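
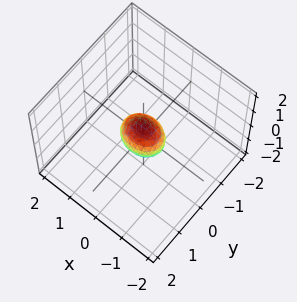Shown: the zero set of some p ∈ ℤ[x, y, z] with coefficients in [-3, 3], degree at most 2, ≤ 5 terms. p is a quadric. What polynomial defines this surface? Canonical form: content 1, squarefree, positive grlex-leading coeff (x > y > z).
deg p = 2. Bounded and convex; a quadric.
Symmetries: mirror symmetry y ↦ −y ⇒ only even powers of y; mirror symmetry x ↦ −x ⇒ only even powers of x; it's symmetric under z → −z, forcing even powers of z.
Fitting integer coefficients to these (and the overall shape) gives p.

2*x^2 + 3*y^2 + 2*z^2 - 1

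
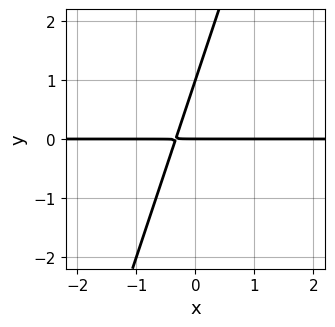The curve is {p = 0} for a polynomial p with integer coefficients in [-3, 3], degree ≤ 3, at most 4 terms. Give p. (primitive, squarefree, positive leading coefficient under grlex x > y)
(a) The degree is 2 — the shape is more complex than any degree-1 curve.
(b) Observable constraints: the y-axis gridline crossings are at y ∈ {0, 1}; every point of the x-axis in the box is on the curve.
(c) Together with the visible shape, these determine p as stated.

3*x*y - y^2 + y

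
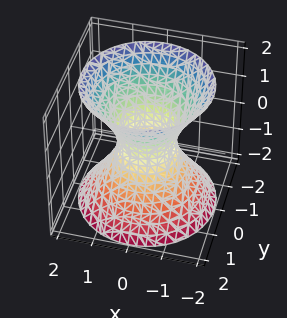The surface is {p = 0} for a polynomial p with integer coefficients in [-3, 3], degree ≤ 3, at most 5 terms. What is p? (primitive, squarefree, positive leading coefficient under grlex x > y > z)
1. The degree is 2 — the shape is more complex than any degree-1 surface.
2. Symmetries: the surface is invariant under rotation about z: p = q(x² + y², z).
3. Reading off the gridlines: a circular section at z = -2 has radius between 1 and 2; it misses every integer gridline on the z-axis.
4. The integer polynomial consistent with all of this is the stated p.

3*x^2 + 3*y^2 - 2*z^2 - 2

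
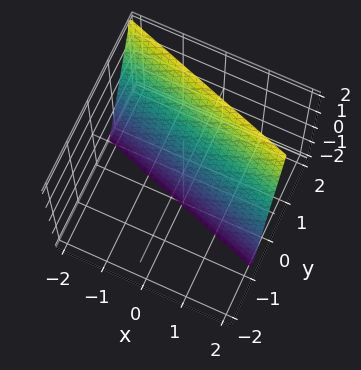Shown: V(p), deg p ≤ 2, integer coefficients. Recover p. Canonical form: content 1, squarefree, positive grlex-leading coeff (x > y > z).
(a) deg p = 1.
(b) Reading off the gridlines: it crosses the x-axis at the gridline x = 2; it meets the z-axis at z = -2 (among the integer gridlines).
(c) The integer polynomial consistent with all of this is the stated p.

x + 3*y - z - 2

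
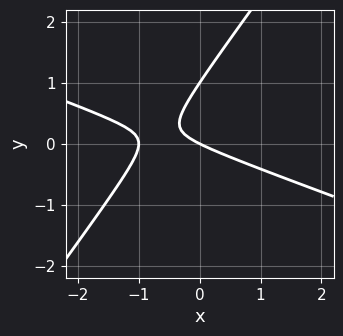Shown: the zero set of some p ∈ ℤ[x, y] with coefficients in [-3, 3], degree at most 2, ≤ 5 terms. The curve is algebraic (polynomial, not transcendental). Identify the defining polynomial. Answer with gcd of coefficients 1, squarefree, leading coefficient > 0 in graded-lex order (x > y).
First, the degree is 2 — the shape is more complex than any degree-1 curve.
Next, from the visible intercepts: among the integer gridlines, it crosses the x-axis at x ∈ {-1, 0}; among the integer gridlines, it crosses the y-axis at y ∈ {0, 1}.
Finally, these observations pin down the coefficients.

x^2 + 2*x*y - 2*y^2 + x + 2*y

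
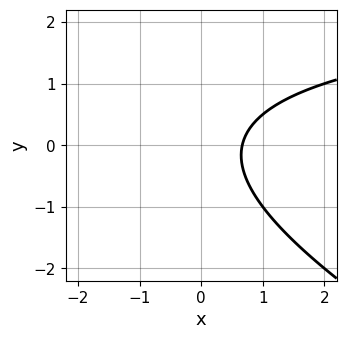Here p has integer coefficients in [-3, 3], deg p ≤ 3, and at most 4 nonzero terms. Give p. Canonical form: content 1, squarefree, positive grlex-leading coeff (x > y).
x*y + 2*y^2 - 3*x + 2

deg p = 2.
Observable constraints: it misses every integer gridline on the y-axis.
Together with the visible shape, these determine p as stated.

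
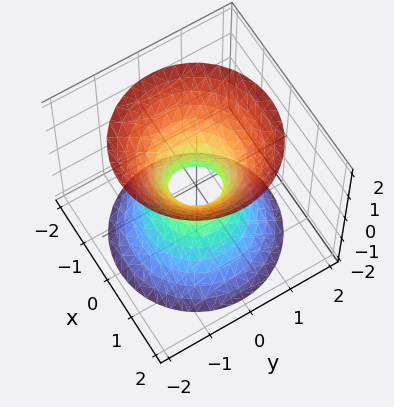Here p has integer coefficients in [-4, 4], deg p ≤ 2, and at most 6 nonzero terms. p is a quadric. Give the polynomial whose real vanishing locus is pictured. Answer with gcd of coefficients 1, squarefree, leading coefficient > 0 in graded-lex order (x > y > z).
1. Degree: one connected sheet with a waist; a quadric, so deg p = 2.
2. Symmetries: rotational symmetry about the z-axis ⇒ p depends on x, y only through x² + y²; it's symmetric under z → −z, forcing even powers of z.
3. Against the integer gridlines: no z-intercept at any integer in the box; a circular section at z = 0 has radius between 0 and 1.
4. Matching integer coefficients to the picture gives p.

3*x^2 + 3*y^2 - 2*z^2 - 1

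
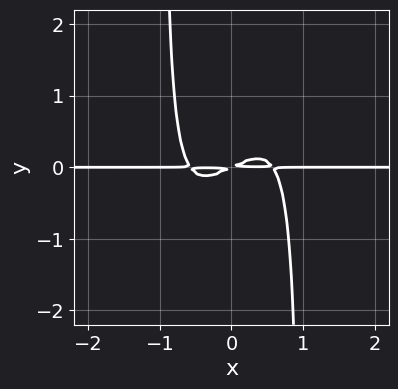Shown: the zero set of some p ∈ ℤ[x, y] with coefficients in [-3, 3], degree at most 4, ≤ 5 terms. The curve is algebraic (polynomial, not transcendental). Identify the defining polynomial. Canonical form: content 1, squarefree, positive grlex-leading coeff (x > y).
3*x^3*y - 2*x^2*y^2 - x*y + 2*y^2

1. deg p = 4.
2. Against the integer gridlines: the visible x-axis segment lies entirely on the curve.
3. These observations pin down the coefficients.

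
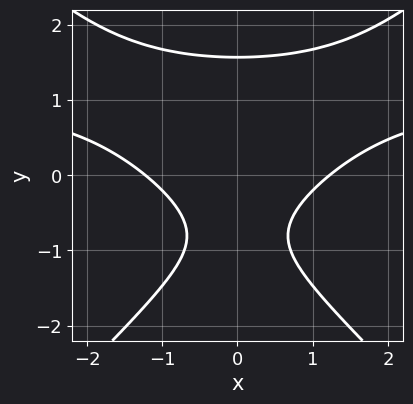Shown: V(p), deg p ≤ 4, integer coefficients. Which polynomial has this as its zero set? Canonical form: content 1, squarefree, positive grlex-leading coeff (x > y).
Degree: no degree-2 curve has this shape, so deg p = 3.
Symmetries: mirror symmetry x ↦ −x ⇒ only even powers of x.
Putting this together gives p.

2*x^2*y - 2*y^3 - 2*x^2 + 3*y + 3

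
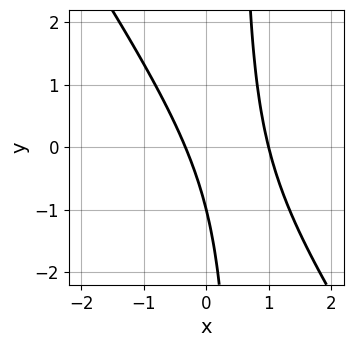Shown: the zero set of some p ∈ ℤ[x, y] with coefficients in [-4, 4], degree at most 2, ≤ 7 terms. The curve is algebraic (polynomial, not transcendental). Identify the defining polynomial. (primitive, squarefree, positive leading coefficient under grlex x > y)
deg p = 2. A generic line meets the curve in up to 2 points.
From the visible intercepts: it meets the x-axis at x = 1 (among the integer gridlines); one y-axis crossing is at y = -1.
Together with the visible shape, these determine p as stated.

3*x^2 + 2*x*y - 2*x - y - 1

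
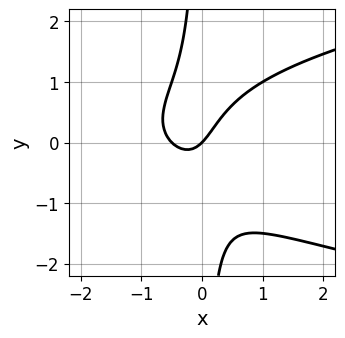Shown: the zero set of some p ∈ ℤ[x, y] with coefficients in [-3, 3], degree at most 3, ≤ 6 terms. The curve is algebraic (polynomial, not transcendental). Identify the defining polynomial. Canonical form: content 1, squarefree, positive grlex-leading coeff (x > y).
First, deg p = 3.
Then, checking where it meets the axes: it meets the x-axis at x = 0 (among the integer gridlines); it meets the y-axis at y = 0 (among the integer gridlines).
Finally, together with the visible shape, these determine p as stated.

2*x*y^2 - 2*x^2 - x + y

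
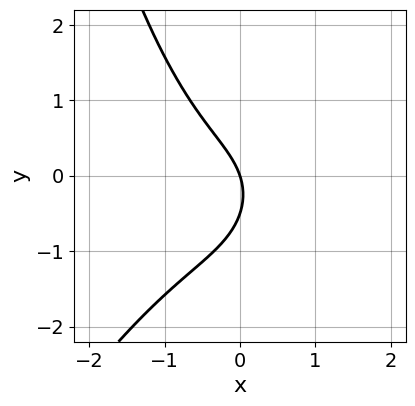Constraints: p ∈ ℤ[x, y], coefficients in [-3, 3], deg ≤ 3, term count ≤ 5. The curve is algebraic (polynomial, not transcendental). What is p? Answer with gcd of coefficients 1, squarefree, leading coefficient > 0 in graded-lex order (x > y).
2*x^3 - x^2*y + 2*y^2 + 3*x + y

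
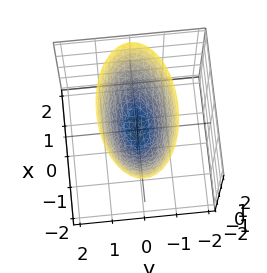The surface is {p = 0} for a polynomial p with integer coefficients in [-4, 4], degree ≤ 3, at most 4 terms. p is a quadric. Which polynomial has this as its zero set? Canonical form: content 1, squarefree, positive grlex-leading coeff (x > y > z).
x^2 + 3*y^2 - 2*z

1. deg p = 2. A paraboloid; a quadric.
2. Symmetries: mirror symmetry y ↦ −y ⇒ only even powers of y; mirror symmetry x ↦ −x ⇒ only even powers of x.
3. Observable constraints: it crosses the y-axis at the gridline y = 0; it crosses the z-axis at the gridline z = 0; it meets the x-axis at x = 0 (among the integer gridlines).
4. Putting this together gives p.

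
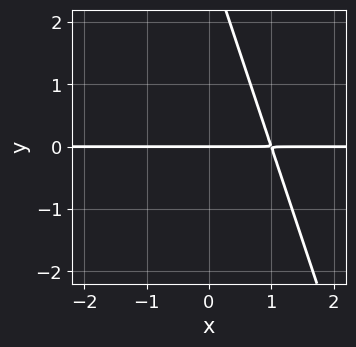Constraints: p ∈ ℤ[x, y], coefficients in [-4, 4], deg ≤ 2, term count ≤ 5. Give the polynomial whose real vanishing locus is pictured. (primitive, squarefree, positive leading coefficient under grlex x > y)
(a) The degree is 2 — no degree-1 curve has this shape.
(b) Observable constraints: every point of the x-axis in the box is on the curve; it meets the y-axis at y = 0 (among the integer gridlines).
(c) Putting this together gives p.

3*x*y + y^2 - 3*y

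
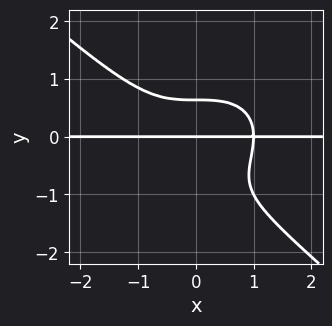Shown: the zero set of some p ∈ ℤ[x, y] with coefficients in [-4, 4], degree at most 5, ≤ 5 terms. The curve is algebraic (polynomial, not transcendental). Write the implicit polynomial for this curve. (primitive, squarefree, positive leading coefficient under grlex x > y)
First, degree: no degree-3 curve has this shape, so deg p = 4.
Then, reading off the gridlines: the visible x-axis segment lies entirely on the curve; it meets the y-axis at y = 0 (among the integer gridlines).
Finally, assembling these constraints gives the stated polynomial.

2*x^3*y + 3*y^4 + 3*y^3 - 2*y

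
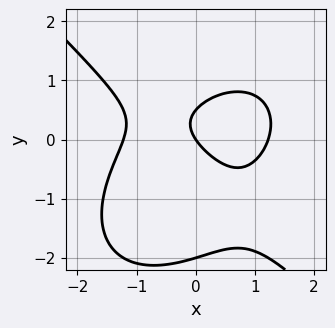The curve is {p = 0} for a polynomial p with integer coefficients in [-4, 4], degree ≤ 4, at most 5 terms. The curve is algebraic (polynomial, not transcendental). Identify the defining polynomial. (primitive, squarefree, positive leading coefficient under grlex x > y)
(a) The degree is 3 — a generic line meets the curve in up to 3 points.
(b) From the axis intercepts and sections: the y-axis gridline crossings are at y ∈ {-2, 0}; it crosses the x-axis at the gridline x = 0.
(c) The integer polynomial consistent with all of this is the stated p.

2*x^3 + 2*y^3 + 3*y^2 - 3*x - 2*y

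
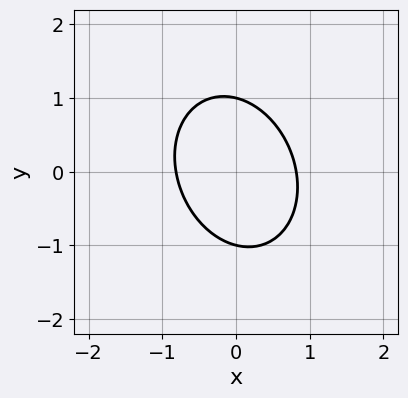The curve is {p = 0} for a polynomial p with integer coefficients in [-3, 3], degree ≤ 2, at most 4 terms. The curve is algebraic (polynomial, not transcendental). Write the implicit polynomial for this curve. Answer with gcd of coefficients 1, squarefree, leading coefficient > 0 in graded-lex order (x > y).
3*x^2 + x*y + 2*y^2 - 2

First, degree: a generic line meets the curve in up to 2 points, so deg p = 2.
Next, reading off the gridlines: among the integer gridlines, it crosses the y-axis at y ∈ {-1, 1}.
Finally, the integer polynomial consistent with all of this is the stated p.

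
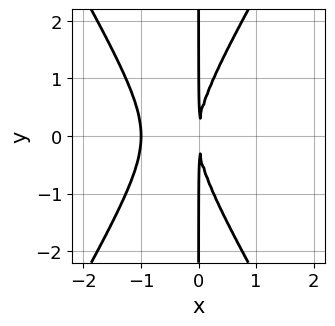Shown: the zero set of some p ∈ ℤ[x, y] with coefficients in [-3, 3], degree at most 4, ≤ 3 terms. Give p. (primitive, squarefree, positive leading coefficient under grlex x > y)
3*x^3 - x*y^2 + 3*x^2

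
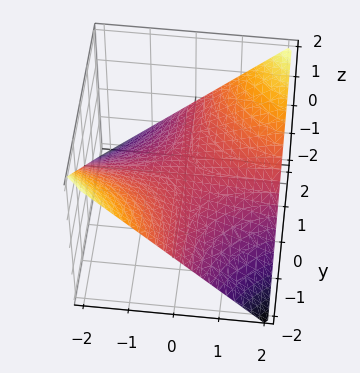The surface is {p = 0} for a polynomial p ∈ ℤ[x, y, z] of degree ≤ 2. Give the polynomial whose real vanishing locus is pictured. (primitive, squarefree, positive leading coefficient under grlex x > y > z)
x*y - 2*z

First, degree: a saddle surface; a quadric, so deg p = 2.
Next, checking where it meets the axes: the visible x-axis segment lies entirely on the surface; it meets the z-axis at z = 0 (among the integer gridlines); every point of the y-axis in the box is on the surface.
Finally, assembling these constraints gives the stated polynomial.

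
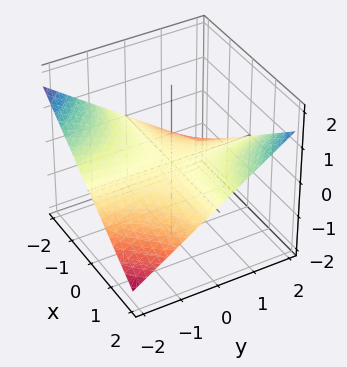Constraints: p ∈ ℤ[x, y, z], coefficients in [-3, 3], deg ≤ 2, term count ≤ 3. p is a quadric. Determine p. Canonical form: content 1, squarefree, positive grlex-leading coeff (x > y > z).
x*y - 3*z

1. Degree: a saddle surface; a quadric, so deg p = 2.
2. Reading off the gridlines: it meets the z-axis at z = 0 (among the integer gridlines); every point of the x-axis in the box is on the surface; every point of the y-axis in the box is on the surface.
3. Matching integer coefficients to the picture gives p.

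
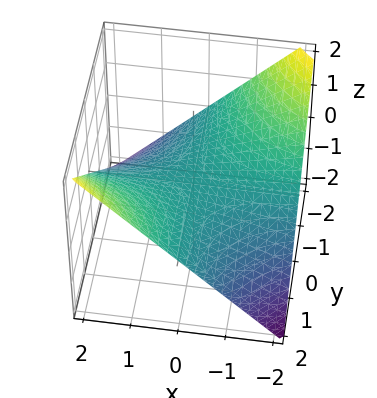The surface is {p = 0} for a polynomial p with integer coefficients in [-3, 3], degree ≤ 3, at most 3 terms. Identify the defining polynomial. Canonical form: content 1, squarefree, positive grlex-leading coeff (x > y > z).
(a) The degree is 2 — a saddle surface; a quadric.
(b) From the visible intercepts: it crosses the z-axis at the gridline z = 0; the visible y-axis segment lies entirely on the surface; the visible x-axis segment lies entirely on the surface.
(c) Matching integer coefficients to the picture gives p.

x*y - 2*z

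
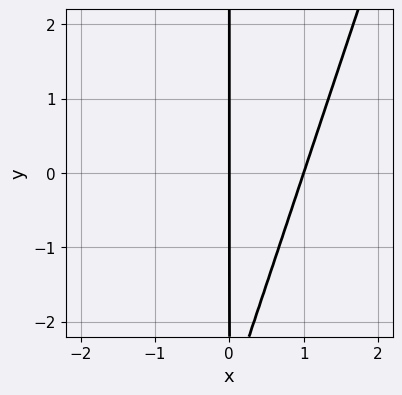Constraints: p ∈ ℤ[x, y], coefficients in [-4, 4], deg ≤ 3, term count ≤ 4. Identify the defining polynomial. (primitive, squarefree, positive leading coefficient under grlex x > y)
3*x^2 - x*y - 3*x

Degree: a generic line meets the curve in up to 2 points, so deg p = 2.
Against the integer gridlines: the visible y-axis segment lies entirely on the curve; the x-axis gridline crossings are at x ∈ {0, 1}.
Putting this together gives p.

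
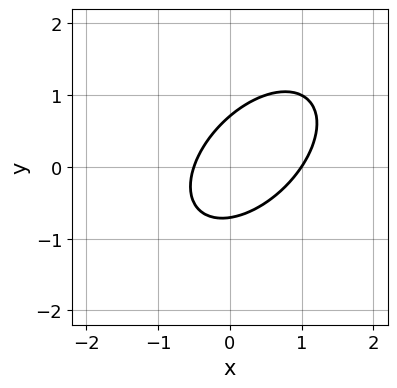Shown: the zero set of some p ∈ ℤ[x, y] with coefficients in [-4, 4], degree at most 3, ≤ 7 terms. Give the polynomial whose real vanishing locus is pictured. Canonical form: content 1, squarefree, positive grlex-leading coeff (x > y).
1. The degree is 2 — no degree-1 curve has this shape.
2. From the axis intercepts and sections: it meets the x-axis at x = 1 (among the integer gridlines).
3. Assembling these constraints gives the stated polynomial.

2*x^2 - 2*x*y + 2*y^2 - x - 1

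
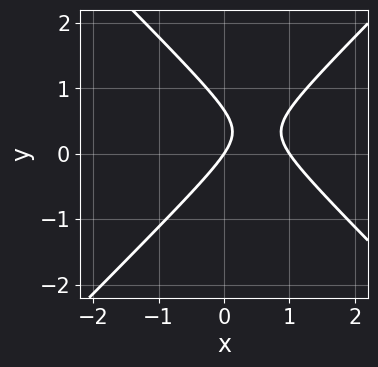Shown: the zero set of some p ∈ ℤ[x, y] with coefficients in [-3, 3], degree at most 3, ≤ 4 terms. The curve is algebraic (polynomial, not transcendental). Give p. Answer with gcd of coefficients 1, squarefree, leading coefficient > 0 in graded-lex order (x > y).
3*x^2 - 3*y^2 - 3*x + 2*y

1. deg p = 2. The shape is more complex than any degree-1 curve.
2. Observable constraints: one y-axis crossing is at y = 0; among the integer gridlines, it crosses the x-axis at x ∈ {0, 1}.
3. Putting this together gives p.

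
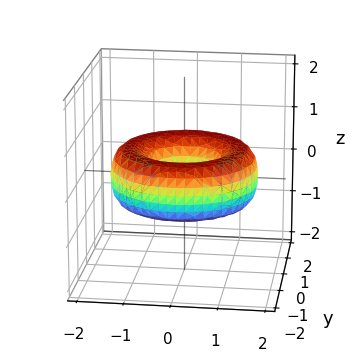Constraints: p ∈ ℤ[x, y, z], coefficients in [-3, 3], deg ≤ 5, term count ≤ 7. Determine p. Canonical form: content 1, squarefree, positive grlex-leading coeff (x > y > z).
x^4 + 2*x^2*y^2 + y^4 - 3*x^2 - 3*y^2 + 3*z^2 + 1

1. deg p = 4.
2. Symmetries: the z-axis is an axis of rotation, so x and y enter only as x² + y².
3. Reading off the gridlines: no z-intercept at any integer in the box; a circular section at z = 0 has radius between 0 and 1.
4. These observations pin down the coefficients.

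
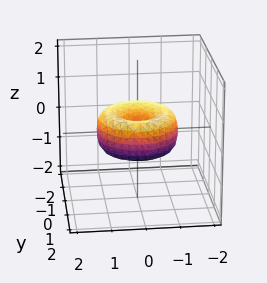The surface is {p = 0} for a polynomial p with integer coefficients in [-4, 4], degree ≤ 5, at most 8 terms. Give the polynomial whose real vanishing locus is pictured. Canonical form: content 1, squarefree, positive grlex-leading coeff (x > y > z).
2*x^4 + 4*x^2*y^2 + 2*y^4 - 3*x^2 - 3*y^2 + 3*z^2

Degree: no degree-3 surface has this shape, so deg p = 4.
Symmetry: the z-axis is an axis of rotation, so x and y enter only as x² + y².
Checking where it meets the axes: one x-axis crossing is at x = 0; a circular section at z = 0 has radius between 1 and 2; it crosses the y-axis at the gridline y = 0.
The integer polynomial consistent with all of this is the stated p.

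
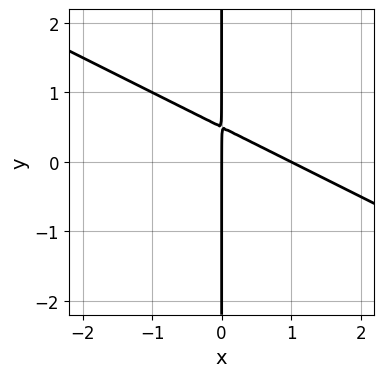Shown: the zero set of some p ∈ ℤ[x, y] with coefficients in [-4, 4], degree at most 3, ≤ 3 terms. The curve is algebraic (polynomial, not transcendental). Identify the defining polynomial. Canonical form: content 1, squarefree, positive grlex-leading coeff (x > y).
x^2 + 2*x*y - x

First, the degree is 2 — the shape is more complex than any degree-1 curve.
Next, from the axis intercepts and sections: among the integer gridlines, it crosses the x-axis at x ∈ {0, 1}; the visible y-axis segment lies entirely on the curve.
Finally, the integer polynomial consistent with all of this is the stated p.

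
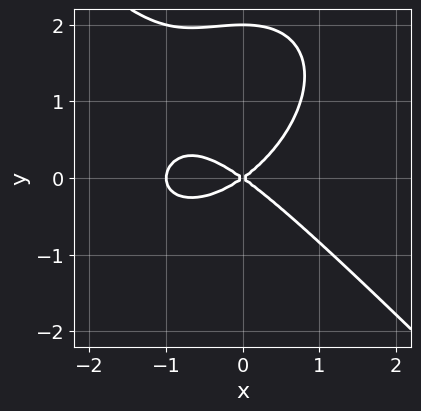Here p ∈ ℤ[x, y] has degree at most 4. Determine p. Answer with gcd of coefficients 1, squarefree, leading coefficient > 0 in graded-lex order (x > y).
1. The degree is 3 — a generic line meets the curve in up to 3 points.
2. From the visible intercepts: among the integer gridlines, it crosses the x-axis at x ∈ {-1, 0}; the y-axis gridline crossings are at y ∈ {0, 2}.
3. Solving for integer coefficients yields p as stated.

x^3 + y^3 + x^2 - 2*y^2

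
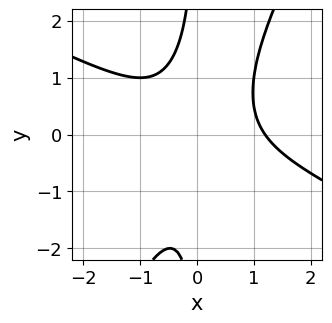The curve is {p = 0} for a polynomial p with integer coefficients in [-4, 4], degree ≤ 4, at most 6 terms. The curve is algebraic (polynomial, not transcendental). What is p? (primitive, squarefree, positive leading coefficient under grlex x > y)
2*x^3 + 3*x^2*y - 2*x*y^2 - x^2 - 2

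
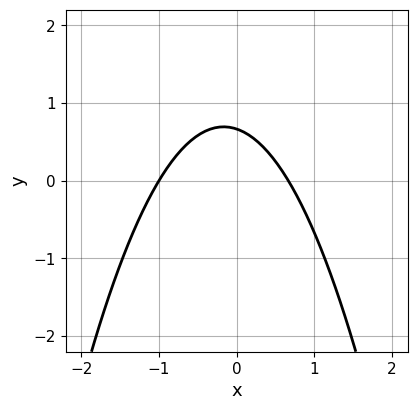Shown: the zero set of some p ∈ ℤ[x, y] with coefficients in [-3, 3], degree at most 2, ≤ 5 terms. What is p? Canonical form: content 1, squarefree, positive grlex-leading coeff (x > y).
deg p = 2.
From the axis intercepts and sections: one x-axis crossing is at x = -1.
Solving for integer coefficients yields p as stated.

3*x^2 + x + 3*y - 2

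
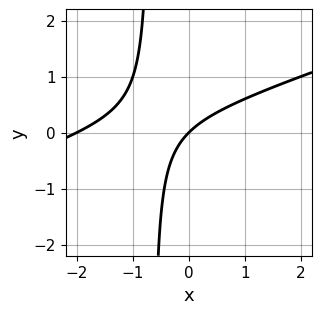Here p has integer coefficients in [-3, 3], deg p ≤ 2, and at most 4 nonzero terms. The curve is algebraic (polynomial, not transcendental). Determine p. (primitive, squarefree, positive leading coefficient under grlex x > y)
x^2 - 3*x*y + 2*x - 2*y

First, deg p = 2. No degree-1 curve has this shape.
Then, from the visible intercepts: it meets the y-axis at y = 0 (among the integer gridlines); the x-axis gridline crossings are at x ∈ {-2, 0}.
Finally, matching integer coefficients to the picture gives p.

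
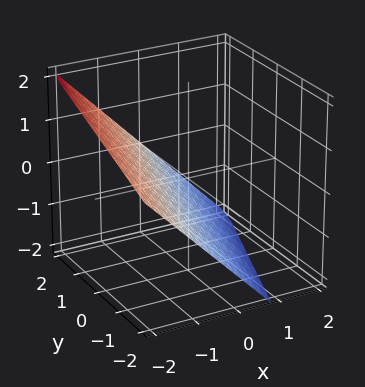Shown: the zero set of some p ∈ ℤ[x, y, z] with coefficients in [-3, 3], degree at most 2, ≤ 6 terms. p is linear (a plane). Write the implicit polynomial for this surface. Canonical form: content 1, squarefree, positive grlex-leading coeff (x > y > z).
First, degree: the surface is flat (a plane), so deg p = 1.
Then, checking where it meets the axes: it crosses the y-axis at the gridline y = 2.
Finally, putting this together gives p.

3*x - y + 3*z + 2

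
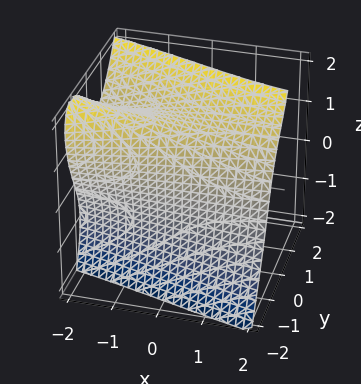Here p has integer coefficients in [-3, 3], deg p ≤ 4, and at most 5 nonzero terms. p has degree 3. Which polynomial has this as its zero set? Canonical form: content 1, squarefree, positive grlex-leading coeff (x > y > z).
First, deg p = 3.
Next, from the visible intercepts: it meets the y-axis at y = -1 (among the integer gridlines); it misses every integer gridline on the x-axis.
Finally, these observations pin down the coefficients.

2*x*y*z + 3*y^3 - z^3 + 3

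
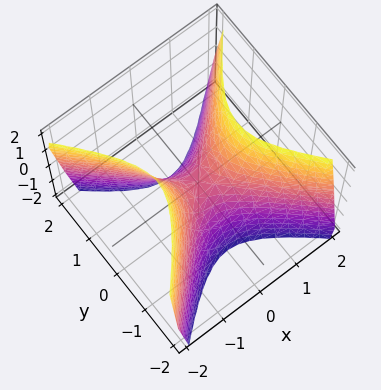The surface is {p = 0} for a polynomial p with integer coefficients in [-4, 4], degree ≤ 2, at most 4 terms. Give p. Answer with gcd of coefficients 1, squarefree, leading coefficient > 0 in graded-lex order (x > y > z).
2*x^2 - 2*y^2 - z

First, deg p = 2. A hyperbolic paraboloid; a quadric.
Next, symmetries: mirror symmetry y ↦ −y ⇒ only even powers of y; it's symmetric under x → −x, forcing even powers of x.
Then, checking where it meets the axes: it meets the x-axis at x = 0 (among the integer gridlines); it meets the y-axis at y = 0 (among the integer gridlines); it crosses the z-axis at the gridline z = 0.
Finally, matching integer coefficients to the picture gives p.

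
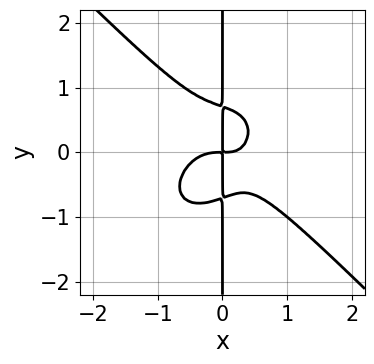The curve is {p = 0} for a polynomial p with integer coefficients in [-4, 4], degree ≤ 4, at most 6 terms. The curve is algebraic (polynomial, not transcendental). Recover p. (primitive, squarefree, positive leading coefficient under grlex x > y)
1. deg p = 4. The shape is more complex than any degree-3 curve.
2. Observable constraints: the visible y-axis segment lies entirely on the curve.
3. Putting this together gives p.

2*x^4 + 2*x*y^3 + x^2*y - x*y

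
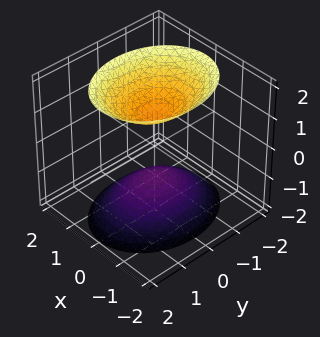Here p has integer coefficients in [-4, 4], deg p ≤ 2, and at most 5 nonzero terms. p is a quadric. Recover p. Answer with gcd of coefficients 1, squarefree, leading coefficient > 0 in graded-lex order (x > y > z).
3*x^2 + 2*y^2 - 2*z^2 + 2

There are 2 components. Treating them together as one polynomial.
Degree: two separate bowl-shaped sheets opening away from each other; a quadric, so deg p = 2.
Symmetries: the y ↦ −y reflection is a symmetry, so y appears only in even powers; it's symmetric under x → −x, forcing even powers of x; it's symmetric under z → −z, forcing even powers of z.
Observable constraints: it misses every integer gridline on the y-axis; no x-intercept at any integer in the box.
These observations pin down the coefficients. Check: (0, 0, -1) on the z-axis lies on the surface, and p(0, 0, -1) = 0. ✓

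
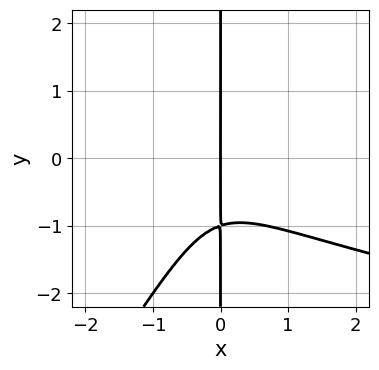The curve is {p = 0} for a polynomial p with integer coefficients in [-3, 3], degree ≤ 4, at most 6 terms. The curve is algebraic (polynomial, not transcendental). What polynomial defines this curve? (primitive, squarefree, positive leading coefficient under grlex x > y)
First, deg p = 4.
Next, observable constraints: it meets the x-axis at x = 0 (among the integer gridlines); every point of the y-axis in the box is on the curve.
Finally, together with the visible shape, these determine p as stated.

3*x^2*y^2 - 2*x*y^3 - 3*x^3 - x^2 - 2*x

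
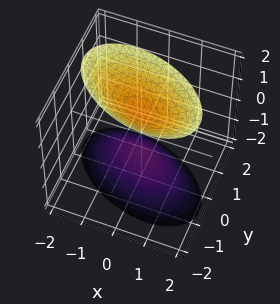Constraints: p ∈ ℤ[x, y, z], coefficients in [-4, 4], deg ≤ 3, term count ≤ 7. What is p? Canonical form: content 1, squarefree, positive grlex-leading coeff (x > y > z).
(a) The picture has 2 separate pieces. They look like related sheets of one shape, so recover p as a whole.
(b) deg p = 2. The shape is more complex than any degree-1 surface.
(c) From the visible intercepts: the z-axis gridline crossings are at z ∈ {-1, 1}; no x-intercept at any integer in the box; the surface avoids every integer y-axis point in the box.
(d) Fitting integer coefficients to these (and the overall shape) gives p.

x^2 + x*y + 2*y^2 - z^2 + 1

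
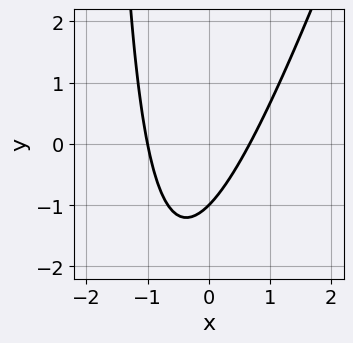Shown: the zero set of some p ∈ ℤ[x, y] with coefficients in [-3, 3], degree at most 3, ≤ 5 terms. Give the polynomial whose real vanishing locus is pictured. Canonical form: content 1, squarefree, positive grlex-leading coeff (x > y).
3*x^2 - x*y + x - 2*y - 2

1. Degree: a generic line meets the curve in up to 2 points, so deg p = 2.
2. Observable constraints: it crosses the x-axis at the gridline x = -1; it crosses the y-axis at the gridline y = -1.
3. Together with the visible shape, these determine p as stated.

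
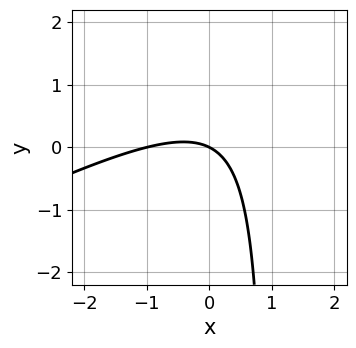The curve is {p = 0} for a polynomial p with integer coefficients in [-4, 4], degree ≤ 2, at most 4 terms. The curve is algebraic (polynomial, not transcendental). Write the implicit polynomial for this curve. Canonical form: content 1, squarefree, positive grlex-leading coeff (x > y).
x^2 - 2*x*y + x + 2*y

First, the degree is 2 — a generic line meets the curve in up to 2 points.
Next, reading off the gridlines: one y-axis crossing is at y = 0; among the integer gridlines, it crosses the x-axis at x ∈ {-1, 0}.
Finally, putting this together gives p.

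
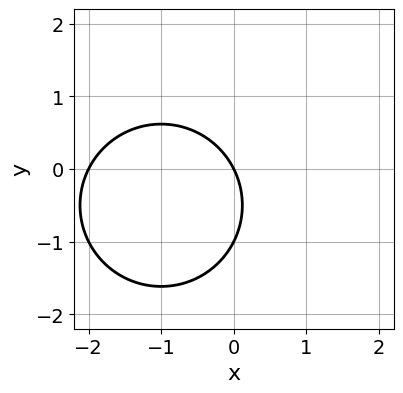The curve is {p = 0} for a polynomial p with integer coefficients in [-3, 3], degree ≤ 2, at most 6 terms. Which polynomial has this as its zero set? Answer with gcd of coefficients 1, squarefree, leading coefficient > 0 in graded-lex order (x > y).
(a) Degree: no degree-1 curve has this shape, so deg p = 2.
(b) From the axis intercepts and sections: the x-axis gridline crossings are at x ∈ {-2, 0}; among the integer gridlines, it crosses the y-axis at y ∈ {-1, 0}.
(c) These observations pin down the coefficients.

x^2 + y^2 + 2*x + y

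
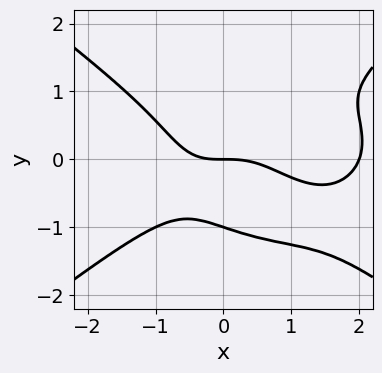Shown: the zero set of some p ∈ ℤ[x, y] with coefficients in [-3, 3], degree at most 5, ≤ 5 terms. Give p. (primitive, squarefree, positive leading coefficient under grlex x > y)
x^4 - 3*y^4 - 2*x^3 + 3*x*y^2 - 3*y

First, the degree is 4 — the shape is more complex than any degree-3 curve.
Next, from the visible intercepts: among the integer gridlines, it crosses the y-axis at y ∈ {-1, 0}; the x-axis gridline crossings are at x ∈ {0, 2}.
Finally, putting this together gives p.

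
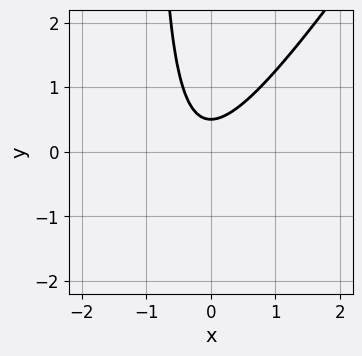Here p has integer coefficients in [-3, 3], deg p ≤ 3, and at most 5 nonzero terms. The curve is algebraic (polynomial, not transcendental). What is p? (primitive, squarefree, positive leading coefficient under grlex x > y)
(a) Degree: the shape is more complex than any degree-1 curve, so deg p = 2.
(b) From the axis intercepts and sections: the curve avoids every integer x-axis point in the box.
(c) Assembling these constraints gives the stated polynomial.

3*x^2 - 2*x*y + x - 2*y + 1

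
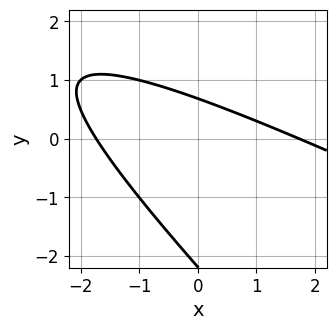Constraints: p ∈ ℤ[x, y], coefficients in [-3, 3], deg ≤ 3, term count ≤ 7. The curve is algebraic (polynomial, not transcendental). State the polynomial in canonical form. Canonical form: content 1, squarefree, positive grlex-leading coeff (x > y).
x^2 + 3*x*y + 2*y^2 + 3*y - 3

1. The degree is 2 — no degree-1 curve has this shape.
2. The integer polynomial consistent with all of this is the stated p.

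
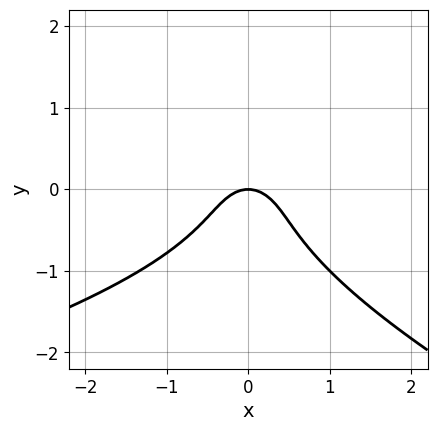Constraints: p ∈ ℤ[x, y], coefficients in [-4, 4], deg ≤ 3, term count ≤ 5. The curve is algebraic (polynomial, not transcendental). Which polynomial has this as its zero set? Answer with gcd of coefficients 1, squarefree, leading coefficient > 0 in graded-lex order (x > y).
deg p = 3. A generic line meets the curve in up to 3 points.
Checking where it meets the axes: one y-axis crossing is at y = 0; one x-axis crossing is at x = 0.
The integer polynomial consistent with all of this is the stated p.

x*y^2 + 3*y^3 + 3*x^2 + y^2 + 2*y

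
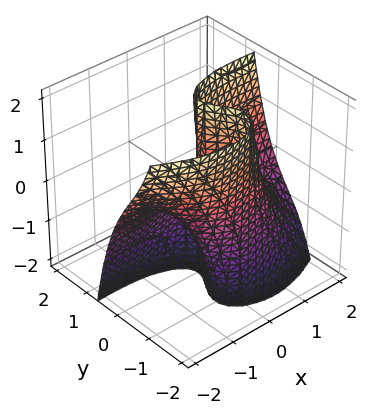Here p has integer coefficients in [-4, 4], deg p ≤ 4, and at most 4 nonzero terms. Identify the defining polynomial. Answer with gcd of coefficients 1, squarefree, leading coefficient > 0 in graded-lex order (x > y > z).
x^2*y + 2*y^3 - x*z + 3*y^2

(a) Degree: no degree-2 surface has this shape, so deg p = 3.
(b) From the visible intercepts: the visible x-axis segment lies entirely on the surface; every point of the z-axis in the box is on the surface.
(c) Putting this together gives p.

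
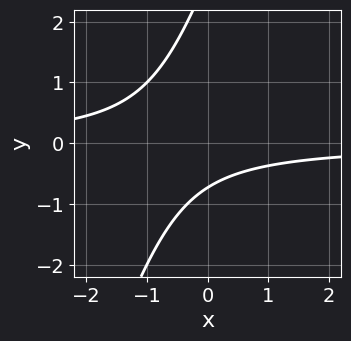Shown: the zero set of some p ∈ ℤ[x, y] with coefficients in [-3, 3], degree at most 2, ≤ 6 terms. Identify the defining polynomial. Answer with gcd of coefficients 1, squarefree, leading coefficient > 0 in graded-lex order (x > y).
3*x*y - y^2 + 2*y + 2

deg p = 2. A generic line meets the curve in up to 2 points.
Observable constraints: no x-intercept at any integer in the box.
These observations pin down the coefficients.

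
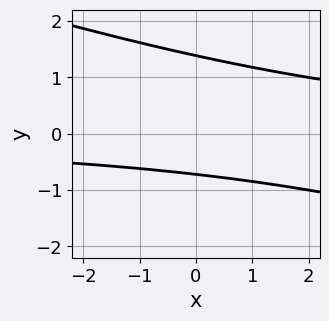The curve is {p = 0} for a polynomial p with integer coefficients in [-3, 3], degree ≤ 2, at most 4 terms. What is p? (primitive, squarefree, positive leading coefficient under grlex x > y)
x*y + 3*y^2 - 2*y - 3

deg p = 2. The shape is more complex than any degree-1 curve.
Against the integer gridlines: no x-intercept at any integer in the box.
Fitting integer coefficients to these (and the overall shape) gives p.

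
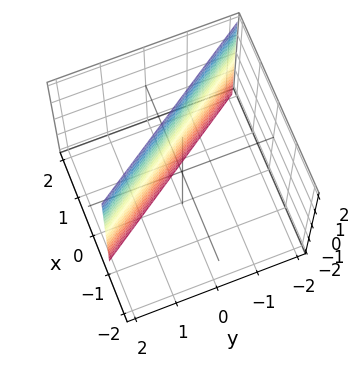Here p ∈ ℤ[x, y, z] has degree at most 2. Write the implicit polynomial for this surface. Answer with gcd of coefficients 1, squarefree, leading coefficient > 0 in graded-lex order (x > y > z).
First, degree: the surface is flat (a plane), so deg p = 1.
Next, observable constraints: it misses every integer gridline on the z-axis; it crosses the y-axis at the gridline y = 1.
Finally, the integer polynomial consistent with all of this is the stated p.

3*x + 2*y - 2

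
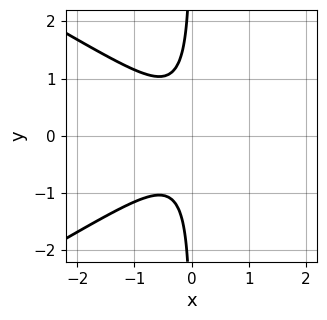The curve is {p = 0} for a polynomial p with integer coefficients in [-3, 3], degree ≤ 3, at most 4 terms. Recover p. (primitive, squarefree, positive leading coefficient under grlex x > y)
Degree: the shape is more complex than any degree-2 curve, so deg p = 3.
Symmetries: mirror symmetry y ↦ −y ⇒ only even powers of y.
Reading off the gridlines: no x-intercept at any integer in the box; no y-intercept at any integer in the box.
Assembling these constraints gives the stated polynomial.

x^3 - 3*x*y^2 - 2*x^2 - 1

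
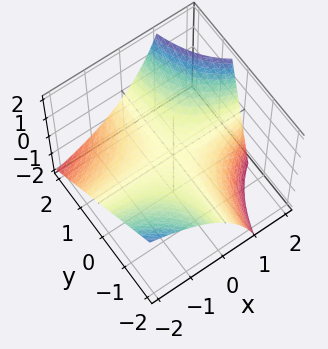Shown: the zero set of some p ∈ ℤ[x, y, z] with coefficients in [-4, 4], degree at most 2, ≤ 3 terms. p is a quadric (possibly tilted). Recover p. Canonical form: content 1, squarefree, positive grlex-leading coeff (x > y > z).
2*x*y + x*z - 3*z

deg p = 2.
From the visible intercepts: every point of the y-axis in the box is on the surface; one z-axis crossing is at z = 0.
Assembling these constraints gives the stated polynomial.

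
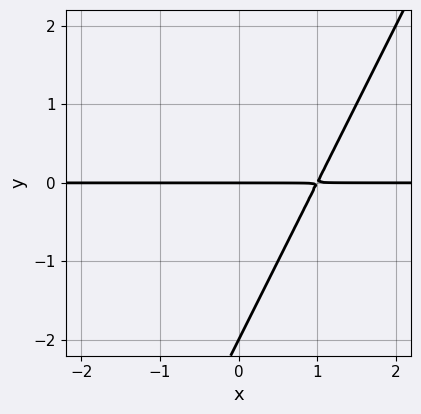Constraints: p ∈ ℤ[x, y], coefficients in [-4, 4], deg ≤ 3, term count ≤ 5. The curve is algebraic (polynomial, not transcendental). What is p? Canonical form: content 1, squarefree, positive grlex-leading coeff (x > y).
2*x*y - y^2 - 2*y

First, the degree is 2 — no degree-1 curve has this shape.
Next, from the axis intercepts and sections: the visible x-axis segment lies entirely on the curve; among the integer gridlines, it crosses the y-axis at y ∈ {-2, 0}.
Finally, these observations pin down the coefficients.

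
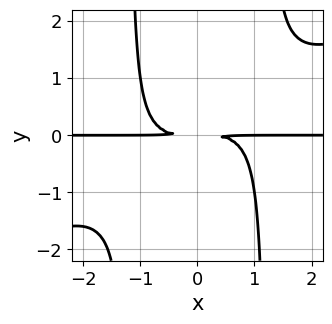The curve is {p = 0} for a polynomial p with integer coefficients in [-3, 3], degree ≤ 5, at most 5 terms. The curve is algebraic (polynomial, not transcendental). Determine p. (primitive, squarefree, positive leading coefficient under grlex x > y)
1. deg p = 4. The shape is more complex than any degree-3 curve.
2. Against the integer gridlines: every point of the x-axis in the box is on the curve.
3. Assembling these constraints gives the stated polynomial.

x^3*y - 2*x^2*y^2 + 3*y^2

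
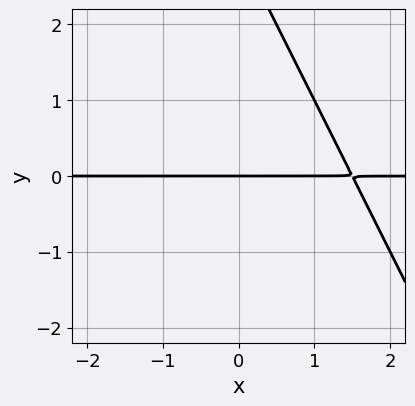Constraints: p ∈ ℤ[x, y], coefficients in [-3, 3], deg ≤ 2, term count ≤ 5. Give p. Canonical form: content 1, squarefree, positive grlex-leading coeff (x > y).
The degree is 2 — the shape is more complex than any degree-1 curve.
From the axis intercepts and sections: every point of the x-axis in the box is on the curve; it meets the y-axis at y = 0 (among the integer gridlines).
Putting this together gives p.

2*x*y + y^2 - 3*y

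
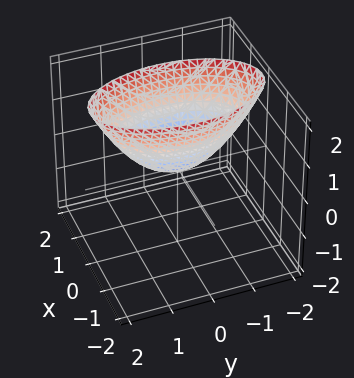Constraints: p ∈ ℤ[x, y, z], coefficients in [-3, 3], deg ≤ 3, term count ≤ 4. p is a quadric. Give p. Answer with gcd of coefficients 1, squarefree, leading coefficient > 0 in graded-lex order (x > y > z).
3*x^2 + y^2 - 2*z

The degree is 2 — a single bowl opening along one axis; a quadric.
Symmetries: it's symmetric under y → −y, forcing even powers of y; it's symmetric under x → −x, forcing even powers of x.
From the visible intercepts: it crosses the x-axis at the gridline x = 0; it meets the y-axis at y = 0 (among the integer gridlines).
Matching integer coefficients to the picture gives p.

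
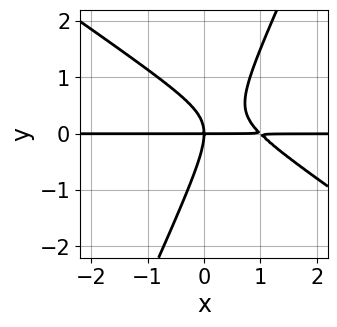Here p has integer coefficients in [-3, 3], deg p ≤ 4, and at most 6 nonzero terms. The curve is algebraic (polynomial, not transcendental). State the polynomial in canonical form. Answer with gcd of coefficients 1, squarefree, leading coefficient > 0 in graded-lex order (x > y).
3*x^2*y + 3*x*y^2 - 2*y^3 - 3*x*y

1. deg p = 3.
2. From the visible intercepts: every point of the x-axis in the box is on the curve; it meets the y-axis at y = 0 (among the integer gridlines).
3. Together with the visible shape, these determine p as stated.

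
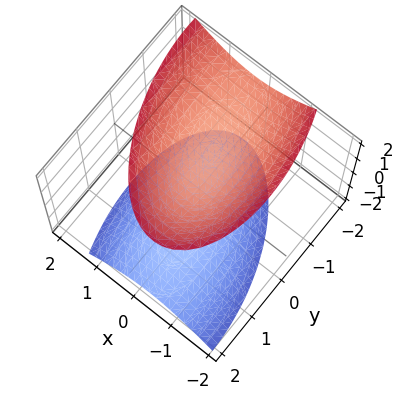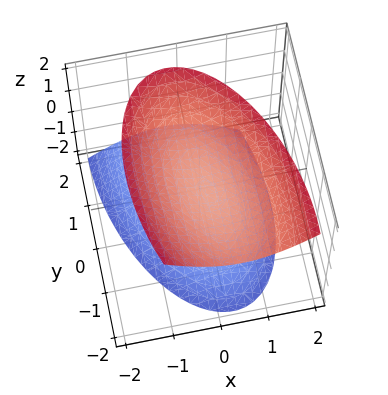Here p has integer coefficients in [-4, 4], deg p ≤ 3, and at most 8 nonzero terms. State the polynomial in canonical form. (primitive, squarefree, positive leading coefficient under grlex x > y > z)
3*x^2 + x*y + y^2 + y*z - 2*z^2 + 2

I count 2 distinct pieces. Treating them together as one polynomial.
deg p = 2. A generic line meets the surface in up to 2 points.
Observable constraints: the z-axis gridline crossings are at z ∈ {-1, 1}; it misses every integer gridline on the x-axis; it misses every integer gridline on the y-axis.
Solving for integer coefficients yields p as stated.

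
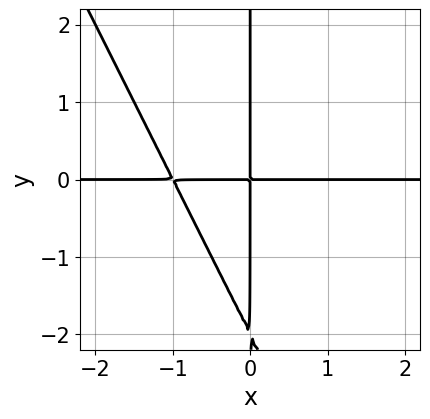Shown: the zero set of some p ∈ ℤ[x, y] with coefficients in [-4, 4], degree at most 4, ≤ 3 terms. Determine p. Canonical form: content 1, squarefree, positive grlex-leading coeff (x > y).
Degree: the shape is more complex than any degree-2 curve, so deg p = 3.
From the axis intercepts and sections: the visible y-axis segment lies entirely on the curve; the visible x-axis segment lies entirely on the curve.
Fitting integer coefficients to these (and the overall shape) gives p.

2*x^2*y + x*y^2 + 2*x*y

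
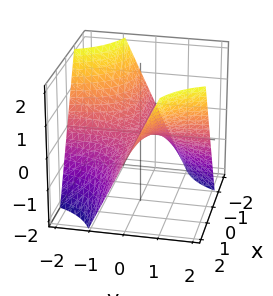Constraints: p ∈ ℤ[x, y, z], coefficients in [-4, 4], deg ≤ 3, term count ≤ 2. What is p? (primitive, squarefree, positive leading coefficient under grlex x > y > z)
1. The degree is 2 — a hyperbolic paraboloid; a quadric.
2. Against the integer gridlines: the visible x-axis segment lies entirely on the surface; one z-axis crossing is at z = 0.
3. The integer polynomial consistent with all of this is the stated p.

x*y - z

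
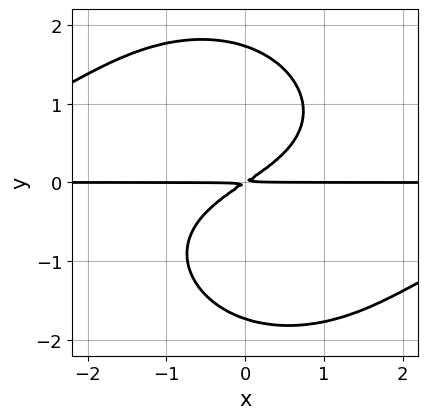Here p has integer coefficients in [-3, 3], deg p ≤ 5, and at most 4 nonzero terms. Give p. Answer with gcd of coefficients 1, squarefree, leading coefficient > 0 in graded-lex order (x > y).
x^2*y^2 + y^4 + 2*x*y - 3*y^2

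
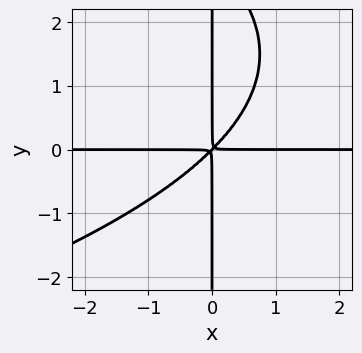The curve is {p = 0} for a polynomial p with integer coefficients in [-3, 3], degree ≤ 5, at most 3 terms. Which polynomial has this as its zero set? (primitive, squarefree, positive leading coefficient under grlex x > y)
1. deg p = 4. A generic line meets the curve in up to 4 points.
2. Reading off the gridlines: every point of the y-axis in the box is on the curve; every point of the x-axis in the box is on the curve.
3. Solving for integer coefficients yields p as stated.

x*y^3 + 3*x^2*y - 3*x*y^2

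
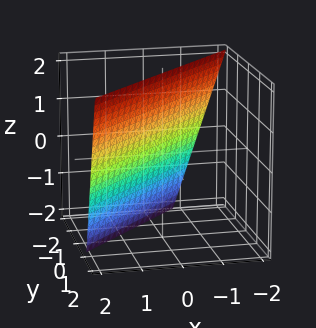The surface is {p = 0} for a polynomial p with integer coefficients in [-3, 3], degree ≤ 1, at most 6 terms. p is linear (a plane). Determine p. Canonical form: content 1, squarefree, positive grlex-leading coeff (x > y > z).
Degree: every cross-section is a straight line — this is a plane, so deg p = 1.
Observable constraints: it meets the z-axis at z = 2 (among the integer gridlines).
The integer polynomial consistent with all of this is the stated p.

3*x - 3*y + z - 2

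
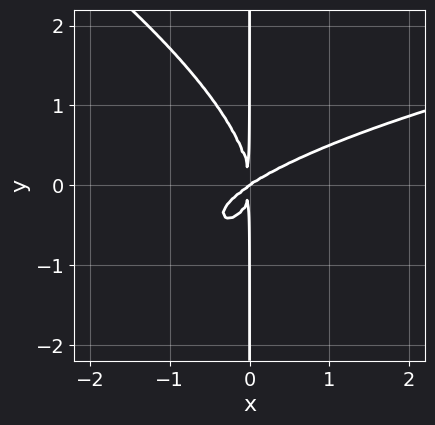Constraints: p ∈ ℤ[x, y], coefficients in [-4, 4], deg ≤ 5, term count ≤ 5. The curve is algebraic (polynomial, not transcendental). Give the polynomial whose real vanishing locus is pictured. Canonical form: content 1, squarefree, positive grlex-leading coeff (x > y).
(a) deg p = 4. No degree-3 curve has this shape.
(b) Against the integer gridlines: it meets the x-axis at x = 0 (among the integer gridlines); the visible y-axis segment lies entirely on the curve.
(c) Matching integer coefficients to the picture gives p.

x^2*y^2 + 2*x*y^3 - 2*x^3 + 3*x^2*y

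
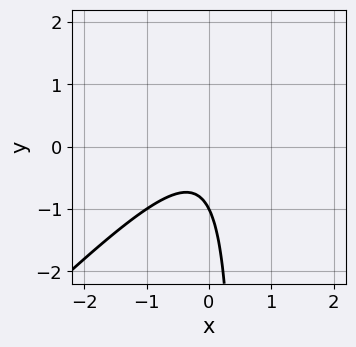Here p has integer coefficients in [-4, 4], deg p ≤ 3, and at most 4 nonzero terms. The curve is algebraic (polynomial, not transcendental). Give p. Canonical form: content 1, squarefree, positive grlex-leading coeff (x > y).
2*x^2 - 2*x*y + y + 1

Degree: the shape is more complex than any degree-1 curve, so deg p = 2.
From the visible intercepts: it misses every integer gridline on the x-axis; one y-axis crossing is at y = -1.
Fitting integer coefficients to these (and the overall shape) gives p.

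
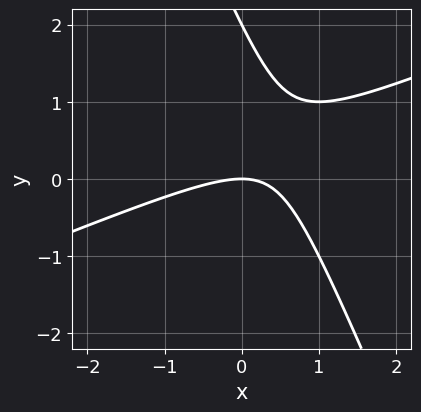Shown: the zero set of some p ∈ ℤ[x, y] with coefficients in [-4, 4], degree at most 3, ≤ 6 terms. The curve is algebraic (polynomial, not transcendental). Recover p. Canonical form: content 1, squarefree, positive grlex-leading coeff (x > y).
First, degree: a generic line meets the curve in up to 2 points, so deg p = 2.
Then, checking where it meets the axes: among the integer gridlines, it crosses the y-axis at y ∈ {0, 2}; it meets the x-axis at x = 0 (among the integer gridlines).
Finally, putting this together gives p.

x^2 - 2*x*y - y^2 + 2*y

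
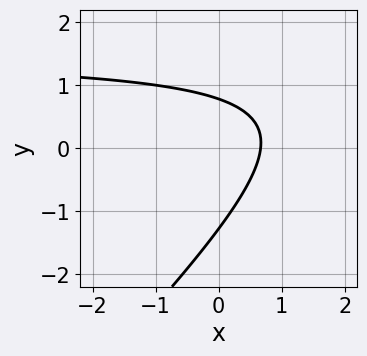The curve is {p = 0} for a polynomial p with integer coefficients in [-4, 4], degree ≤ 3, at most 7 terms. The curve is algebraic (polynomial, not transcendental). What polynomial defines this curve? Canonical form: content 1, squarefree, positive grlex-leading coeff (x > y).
2*x*y - 2*y^2 - 3*x - y + 2

1. Degree: a generic line meets the curve in up to 2 points, so deg p = 2.
2. Solving for integer coefficients yields p as stated.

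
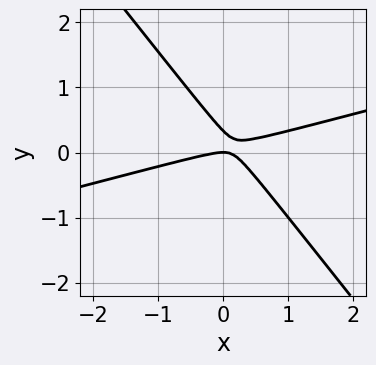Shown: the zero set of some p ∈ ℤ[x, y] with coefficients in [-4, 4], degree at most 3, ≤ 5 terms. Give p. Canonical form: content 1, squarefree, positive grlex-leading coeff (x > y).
x^2 - 3*x*y - 3*y^2 + y

deg p = 2. No degree-1 curve has this shape.
Reading off the gridlines: one x-axis crossing is at x = 0; one y-axis crossing is at y = 0.
Assembling these constraints gives the stated polynomial.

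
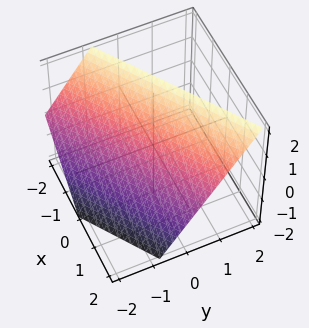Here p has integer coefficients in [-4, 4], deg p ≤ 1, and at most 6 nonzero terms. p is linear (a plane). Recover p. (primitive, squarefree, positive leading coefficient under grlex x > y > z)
First, the degree is 1 — the surface is flat (a plane).
Then, observable constraints: it meets the x-axis at x = 1 (among the integer gridlines); one z-axis crossing is at z = 1.
Finally, solving for integer coefficients yields p as stated.

2*x - 3*y + 2*z - 2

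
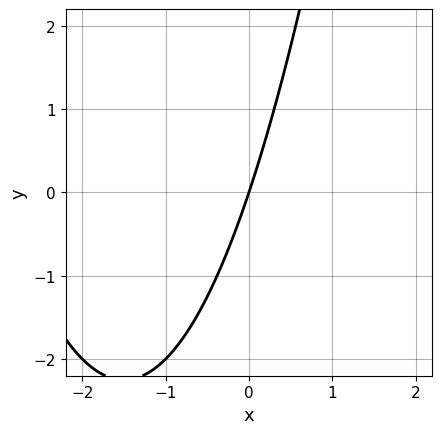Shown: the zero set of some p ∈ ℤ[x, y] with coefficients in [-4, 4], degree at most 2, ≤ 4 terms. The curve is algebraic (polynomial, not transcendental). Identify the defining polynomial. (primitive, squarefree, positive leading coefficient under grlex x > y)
x^2 + 3*x - y

(a) Degree: no degree-1 curve has this shape, so deg p = 2.
(b) Checking where it meets the axes: one x-axis crossing is at x = 0; it crosses the y-axis at the gridline y = 0.
(c) Putting this together gives p.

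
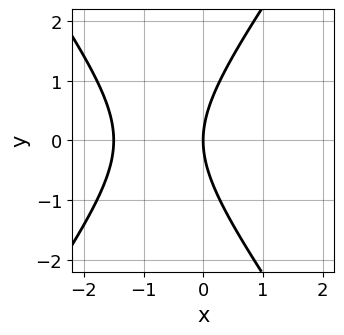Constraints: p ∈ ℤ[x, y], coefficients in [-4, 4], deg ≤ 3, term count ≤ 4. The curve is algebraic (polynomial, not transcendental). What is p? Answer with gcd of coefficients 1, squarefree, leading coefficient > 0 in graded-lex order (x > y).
(a) deg p = 2. No degree-1 curve has this shape.
(b) Symmetries: the y ↦ −y reflection is a symmetry, so y appears only in even powers.
(c) From the visible intercepts: one x-axis crossing is at x = 0; it crosses the y-axis at the gridline y = 0.
(d) Fitting integer coefficients to these (and the overall shape) gives p.

2*x^2 - y^2 + 3*x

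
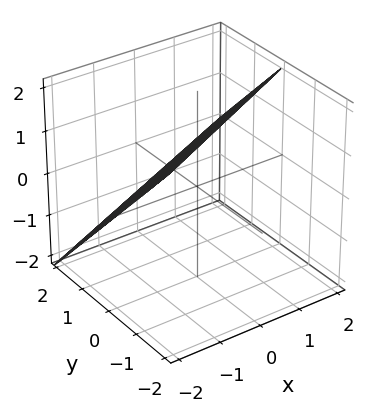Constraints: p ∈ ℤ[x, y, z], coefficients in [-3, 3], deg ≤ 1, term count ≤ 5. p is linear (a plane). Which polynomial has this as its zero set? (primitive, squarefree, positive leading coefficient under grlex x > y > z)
(a) The degree is 1 — the surface is flat (a plane).
(b) From the axis intercepts and sections: one x-axis crossing is at x = -2; it crosses the z-axis at the gridline z = 1; one y-axis crossing is at y = 1.
(c) Matching integer coefficients to the picture gives p.

x - 2*y - 2*z + 2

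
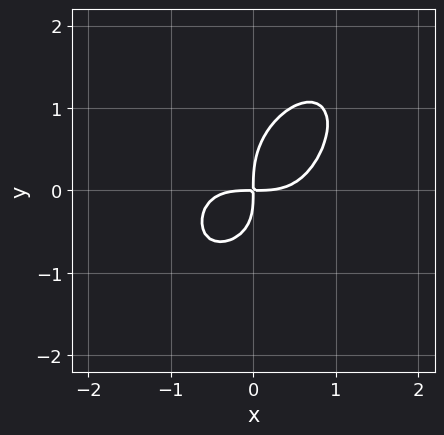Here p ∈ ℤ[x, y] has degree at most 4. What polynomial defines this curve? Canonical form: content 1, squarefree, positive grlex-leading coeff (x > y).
(a) The degree is 4 — a generic line meets the curve in up to 4 points.
(b) The integer polynomial consistent with all of this is the stated p.

2*x^4 + 2*x^3*y + 2*y^4 - 2*x*y^2 - 3*x*y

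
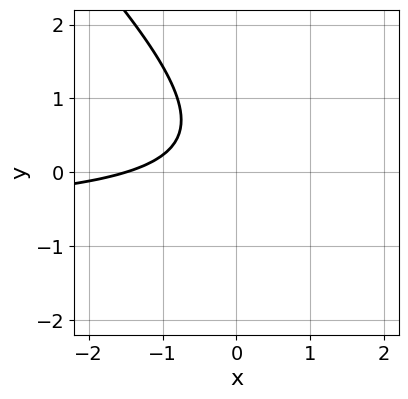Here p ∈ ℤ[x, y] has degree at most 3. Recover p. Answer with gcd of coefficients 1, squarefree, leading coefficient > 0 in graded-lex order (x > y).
3*x*y + 3*y^2 + 2*x - 2*y + 3

1. deg p = 2. The shape is more complex than any degree-1 curve.
2. Reading off the gridlines: no y-intercept at any integer in the box.
3. Together with the visible shape, these determine p as stated.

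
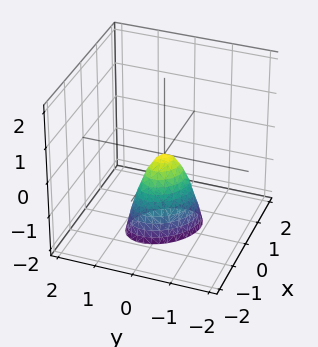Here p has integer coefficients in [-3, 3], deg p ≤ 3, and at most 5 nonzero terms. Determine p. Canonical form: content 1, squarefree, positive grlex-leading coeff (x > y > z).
(a) The degree is 2 — the shape is more complex than any degree-1 surface.
(b) Observable constraints: it crosses the x-axis at the gridline x = 0; one y-axis crossing is at y = 0; it crosses the z-axis at the gridline z = 0.
(c) Assembling these constraints gives the stated polynomial.

3*x^2 + 2*x*y + 3*y^2 + z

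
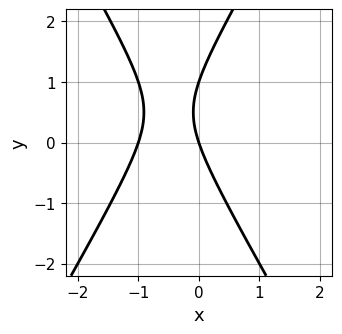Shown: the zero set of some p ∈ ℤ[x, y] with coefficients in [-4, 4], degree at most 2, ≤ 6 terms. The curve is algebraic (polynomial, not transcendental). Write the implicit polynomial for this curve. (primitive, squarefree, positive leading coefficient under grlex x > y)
(a) The degree is 2 — a generic line meets the curve in up to 2 points.
(b) From the axis intercepts and sections: among the integer gridlines, it crosses the x-axis at x ∈ {-1, 0}; among the integer gridlines, it crosses the y-axis at y ∈ {0, 1}.
(c) Assembling these constraints gives the stated polynomial.

3*x^2 - y^2 + 3*x + y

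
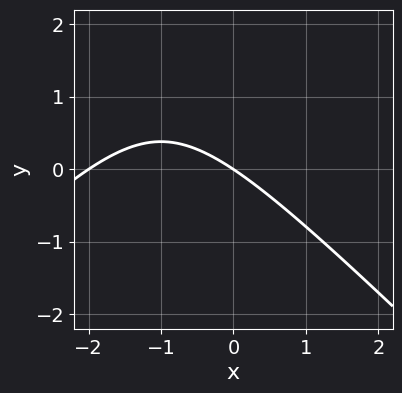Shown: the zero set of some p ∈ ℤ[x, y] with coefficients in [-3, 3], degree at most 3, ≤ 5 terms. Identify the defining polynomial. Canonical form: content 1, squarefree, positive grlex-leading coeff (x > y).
x^2 - y^2 + 2*x + 3*y

deg p = 2. The shape is more complex than any degree-1 curve.
Observable constraints: among the integer gridlines, it crosses the x-axis at x ∈ {-2, 0}; it meets the y-axis at y = 0 (among the integer gridlines).
Together with the visible shape, these determine p as stated.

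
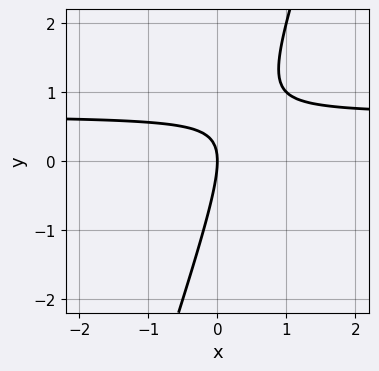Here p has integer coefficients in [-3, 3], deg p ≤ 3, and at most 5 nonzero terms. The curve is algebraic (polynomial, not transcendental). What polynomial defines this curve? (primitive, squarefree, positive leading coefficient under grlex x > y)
3*x*y - y^2 - 2*x

1. Degree: the shape is more complex than any degree-1 curve, so deg p = 2.
2. Checking where it meets the axes: it crosses the x-axis at the gridline x = 0; one y-axis crossing is at y = 0.
3. Matching integer coefficients to the picture gives p.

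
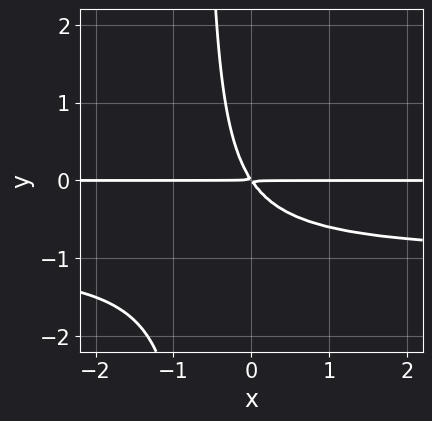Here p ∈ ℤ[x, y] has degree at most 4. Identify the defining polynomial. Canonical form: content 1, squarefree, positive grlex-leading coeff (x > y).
3*x*y^2 + 3*x*y + 2*y^2

First, deg p = 3. The shape is more complex than any degree-2 curve.
Next, observable constraints: the visible x-axis segment lies entirely on the curve.
Finally, putting this together gives p.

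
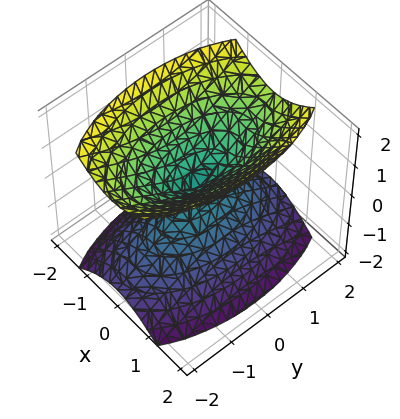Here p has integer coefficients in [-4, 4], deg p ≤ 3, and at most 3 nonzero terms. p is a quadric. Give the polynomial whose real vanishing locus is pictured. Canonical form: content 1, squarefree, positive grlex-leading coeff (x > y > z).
(a) There are 2 components. They look like related sheets of one shape, so recover p as a whole.
(b) deg p = 2. A double cone through the origin; a quadric.
(c) Symmetries: mirror symmetry x ↦ −x ⇒ only even powers of x; the y ↦ −y reflection is a symmetry, so y appears only in even powers; mirror symmetry z ↦ −z ⇒ only even powers of z.
(d) Against the integer gridlines: it crosses the z-axis at the gridline z = 0; one x-axis crossing is at x = 0.
(e) Solving for integer coefficients yields p as stated.

3*x^2 + y^2 - 2*z^2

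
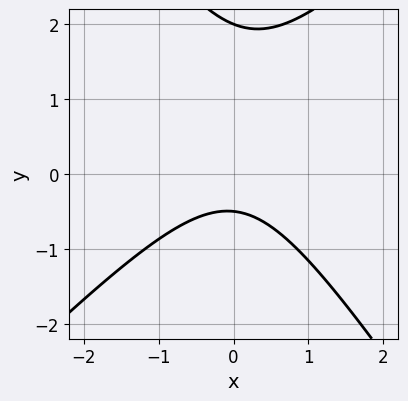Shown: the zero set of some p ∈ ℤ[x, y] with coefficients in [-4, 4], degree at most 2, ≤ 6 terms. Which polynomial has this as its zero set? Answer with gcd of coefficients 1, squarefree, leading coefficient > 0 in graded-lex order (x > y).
(a) The degree is 2 — a generic line meets the curve in up to 2 points.
(b) Observable constraints: one y-axis crossing is at y = 2; it misses every integer gridline on the x-axis.
(c) Fitting integer coefficients to these (and the overall shape) gives p.

3*x^2 - x*y - 2*y^2 + 3*y + 2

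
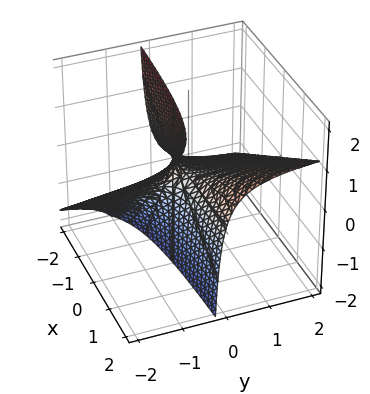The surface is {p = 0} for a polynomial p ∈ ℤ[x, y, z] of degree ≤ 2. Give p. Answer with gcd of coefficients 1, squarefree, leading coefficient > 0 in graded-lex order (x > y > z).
1. The degree is 2 — a generic line meets the surface in up to 2 points.
2. Checking where it meets the axes: the visible x-axis segment lies entirely on the surface; it crosses the z-axis at the gridline z = 0; every point of the y-axis in the box is on the surface.
3. Together with the visible shape, these determine p as stated.

2*x*y - 3*y*z - z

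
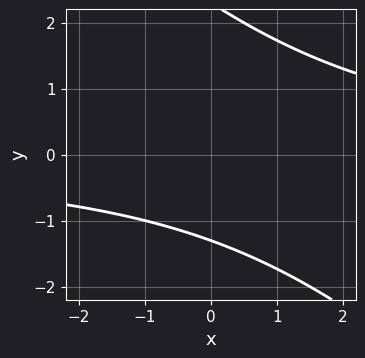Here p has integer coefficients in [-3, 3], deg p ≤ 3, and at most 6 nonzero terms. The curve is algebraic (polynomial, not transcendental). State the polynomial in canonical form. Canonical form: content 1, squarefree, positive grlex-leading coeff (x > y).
First, the degree is 2 — a generic line meets the curve in up to 2 points.
Then, checking where it meets the axes: it misses every integer gridline on the x-axis.
Finally, solving for integer coefficients yields p as stated.

x*y + y^2 - y - 3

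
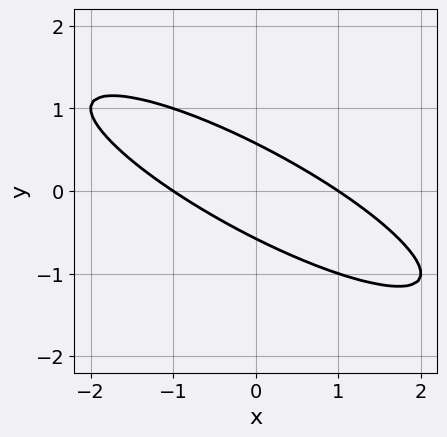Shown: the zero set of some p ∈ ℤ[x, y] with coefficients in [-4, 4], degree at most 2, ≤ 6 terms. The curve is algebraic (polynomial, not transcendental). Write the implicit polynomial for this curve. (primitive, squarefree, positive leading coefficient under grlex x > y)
x^2 + 3*x*y + 3*y^2 - 1

First, deg p = 2. No degree-1 curve has this shape.
Then, checking where it meets the axes: among the integer gridlines, it crosses the x-axis at x ∈ {-1, 1}.
Finally, together with the visible shape, these determine p as stated.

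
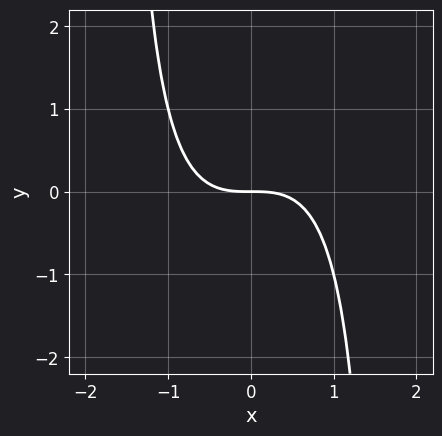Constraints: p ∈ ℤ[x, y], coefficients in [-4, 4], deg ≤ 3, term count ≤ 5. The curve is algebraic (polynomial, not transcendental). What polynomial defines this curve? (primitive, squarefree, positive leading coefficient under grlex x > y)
2*x^3 - x^2*y + 3*y

First, degree: a generic line meets the curve in up to 3 points, so deg p = 3.
Then, from the visible intercepts: it meets the y-axis at y = 0 (among the integer gridlines); it crosses the x-axis at the gridline x = 0.
Finally, fitting integer coefficients to these (and the overall shape) gives p.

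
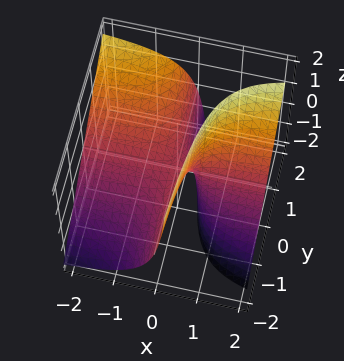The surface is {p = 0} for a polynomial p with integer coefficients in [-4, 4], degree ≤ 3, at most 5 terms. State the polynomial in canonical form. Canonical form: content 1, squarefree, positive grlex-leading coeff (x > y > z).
Degree: a generic line meets the surface in up to 2 points, so deg p = 2.
From the visible intercepts: the visible y-axis segment lies entirely on the surface; every point of the x-axis in the box is on the surface; it meets the z-axis at z = 0 (among the integer gridlines).
These observations pin down the coefficients.

2*x*y - 2*x*z + z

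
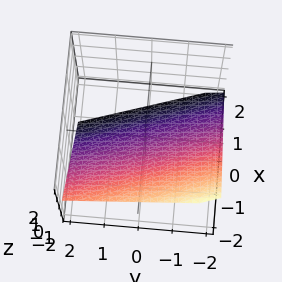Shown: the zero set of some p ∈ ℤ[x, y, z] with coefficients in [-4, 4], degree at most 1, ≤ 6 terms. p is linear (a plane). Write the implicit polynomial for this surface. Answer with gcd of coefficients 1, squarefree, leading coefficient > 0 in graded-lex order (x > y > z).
3*x + y + 3*z + 2

(a) The degree is 1 — every cross-section is a straight line — this is a plane.
(b) Against the integer gridlines: one y-axis crossing is at y = -2.
(c) Solving for integer coefficients yields p as stated.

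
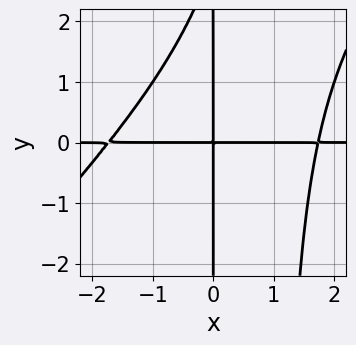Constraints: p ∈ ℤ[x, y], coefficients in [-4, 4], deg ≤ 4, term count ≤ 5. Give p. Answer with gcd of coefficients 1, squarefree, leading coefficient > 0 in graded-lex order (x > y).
x^3*y - x^2*y^2 + x*y^2 - 3*x*y

(a) deg p = 4. No degree-3 curve has this shape.
(b) Against the integer gridlines: every point of the x-axis in the box is on the curve; the visible y-axis segment lies entirely on the curve.
(c) Solving for integer coefficients yields p as stated.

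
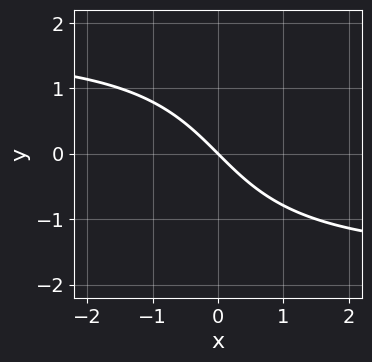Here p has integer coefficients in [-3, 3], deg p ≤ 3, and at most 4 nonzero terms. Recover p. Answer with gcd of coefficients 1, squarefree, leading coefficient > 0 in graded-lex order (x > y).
First, deg p = 3.
Then, against the integer gridlines: it meets the x-axis at x = 0 (among the integer gridlines); it meets the y-axis at y = 0 (among the integer gridlines).
Finally, solving for integer coefficients yields p as stated.

x*y^2 - 3*x - 3*y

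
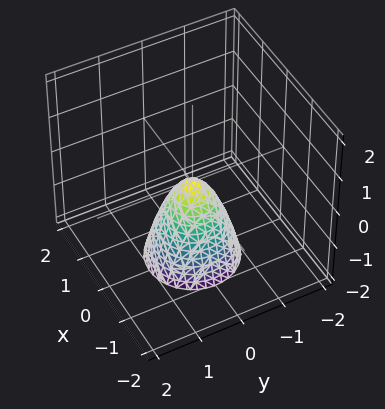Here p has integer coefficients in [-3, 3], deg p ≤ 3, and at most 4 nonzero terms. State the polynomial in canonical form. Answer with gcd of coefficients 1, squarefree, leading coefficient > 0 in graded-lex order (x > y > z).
Degree: a paraboloid; a quadric, so deg p = 2.
Symmetries: the surface is invariant under rotation about z: p = q(x² + y², z).
Observable constraints: it meets the y-axis at y = 0 (among the integer gridlines); it crosses the z-axis at the gridline z = 0.
Assembling these constraints gives the stated polynomial.

2*x^2 + 2*y^2 + z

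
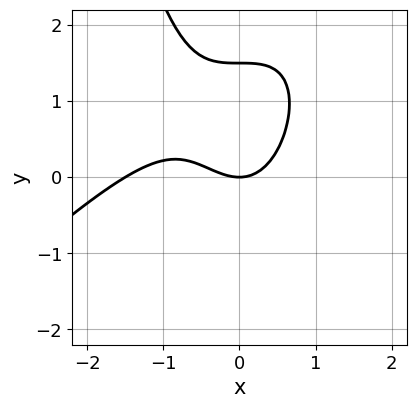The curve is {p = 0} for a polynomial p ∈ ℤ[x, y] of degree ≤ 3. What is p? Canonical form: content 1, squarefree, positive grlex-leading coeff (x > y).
deg p = 3.
Checking where it meets the axes: one x-axis crossing is at x = 0; one y-axis crossing is at y = 0.
Together with the visible shape, these determine p as stated.

2*x^3 - 2*x^2*y + 3*x^2 + 2*y^2 - 3*y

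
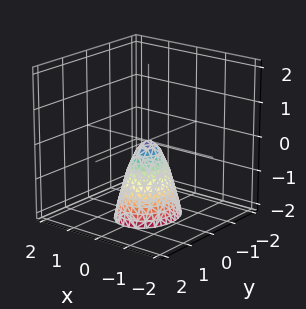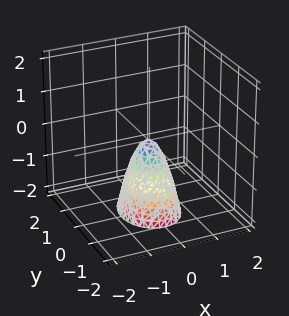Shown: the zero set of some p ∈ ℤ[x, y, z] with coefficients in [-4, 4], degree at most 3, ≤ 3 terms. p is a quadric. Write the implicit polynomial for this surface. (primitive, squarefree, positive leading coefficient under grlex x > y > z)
1. The degree is 2 — a single bowl opening along one axis; a quadric.
2. Symmetries: the y ↦ −y reflection is a symmetry, so y appears only in even powers; it's symmetric under x → −x, forcing even powers of x.
3. Observable constraints: it crosses the x-axis at the gridline x = 0; it meets the z-axis at z = 0 (among the integer gridlines); it crosses the y-axis at the gridline y = 0.
4. Assembling these constraints gives the stated polynomial.

3*x^2 + 2*y^2 + z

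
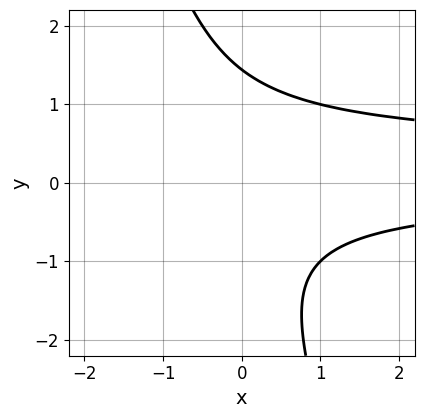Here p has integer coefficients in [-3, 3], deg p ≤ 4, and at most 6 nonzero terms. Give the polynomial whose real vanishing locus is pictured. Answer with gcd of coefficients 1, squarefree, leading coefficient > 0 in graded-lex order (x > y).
3*x*y^2 + y^3 - x*y - 3

(a) The degree is 3 — the shape is more complex than any degree-2 curve.
(b) From the visible intercepts: no x-intercept at any integer in the box.
(c) Together with the visible shape, these determine p as stated.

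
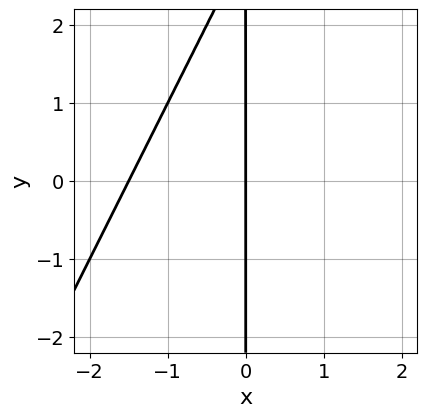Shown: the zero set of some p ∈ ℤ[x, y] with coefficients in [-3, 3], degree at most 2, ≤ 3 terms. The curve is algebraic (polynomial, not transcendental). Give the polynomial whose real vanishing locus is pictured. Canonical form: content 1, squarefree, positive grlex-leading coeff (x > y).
2*x^2 - x*y + 3*x

First, degree: a generic line meets the curve in up to 2 points, so deg p = 2.
Then, checking where it meets the axes: it crosses the x-axis at the gridline x = 0; every point of the y-axis in the box is on the curve.
Finally, solving for integer coefficients yields p as stated.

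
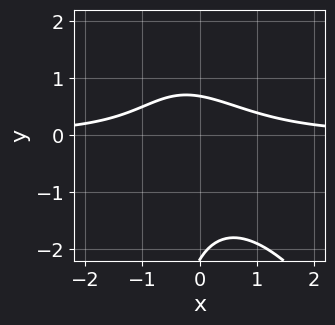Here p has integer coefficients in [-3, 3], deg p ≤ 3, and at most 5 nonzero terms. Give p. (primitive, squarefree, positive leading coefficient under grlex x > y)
3*x^2*y + 2*x*y^2 + 2*y^2 + 3*y - 3

1. deg p = 3. No degree-2 curve has this shape.
2. Observable constraints: the curve avoids every integer x-axis point in the box.
3. Assembling these constraints gives the stated polynomial.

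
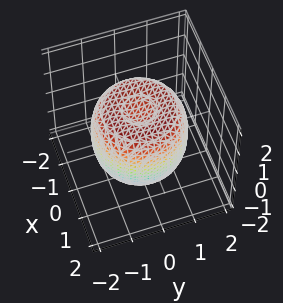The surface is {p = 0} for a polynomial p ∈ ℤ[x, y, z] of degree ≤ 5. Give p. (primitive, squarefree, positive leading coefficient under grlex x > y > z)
2*x^4 + 4*x^2*y^2 + 2*y^4 - 3*x^2 - 3*y^2 + 2*z^2 - 2

1. deg p = 4. A generic line meets the surface in up to 4 points.
2. Symmetries: the z-axis is an axis of rotation, so x and y enter only as x² + y².
3. Checking where it meets the axes: a circular section at z = 0 has radius between 1 and 2; the z-axis gridline crossings are at z ∈ {-1, 1}.
4. Putting this together gives p.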